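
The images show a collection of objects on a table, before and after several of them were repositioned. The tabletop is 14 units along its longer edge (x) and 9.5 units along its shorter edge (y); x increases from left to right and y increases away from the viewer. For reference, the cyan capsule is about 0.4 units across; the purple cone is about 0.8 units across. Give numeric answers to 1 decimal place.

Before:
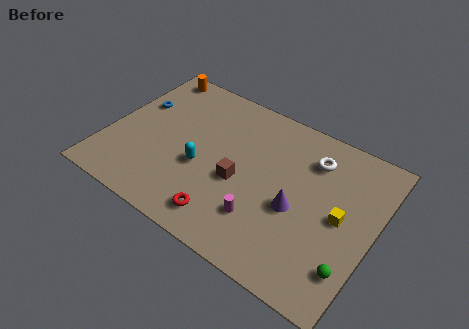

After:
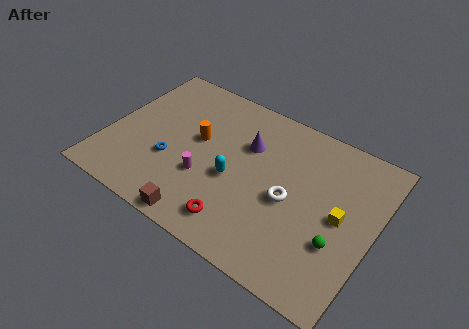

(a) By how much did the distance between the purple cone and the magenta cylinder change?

+1.4

The distance was about 2.1 in the first image and 3.5 in the second, so they moved 1.4 units further apart.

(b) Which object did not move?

the yellow cube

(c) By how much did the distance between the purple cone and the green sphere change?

+2.6

They were about 3.6 units apart before and 6.2 after — 2.6 units further apart.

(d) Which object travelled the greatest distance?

the orange cylinder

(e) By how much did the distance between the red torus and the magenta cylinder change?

+0.6

Before: roughly 2.1 units apart; after: 2.7. That's 0.6 units further apart.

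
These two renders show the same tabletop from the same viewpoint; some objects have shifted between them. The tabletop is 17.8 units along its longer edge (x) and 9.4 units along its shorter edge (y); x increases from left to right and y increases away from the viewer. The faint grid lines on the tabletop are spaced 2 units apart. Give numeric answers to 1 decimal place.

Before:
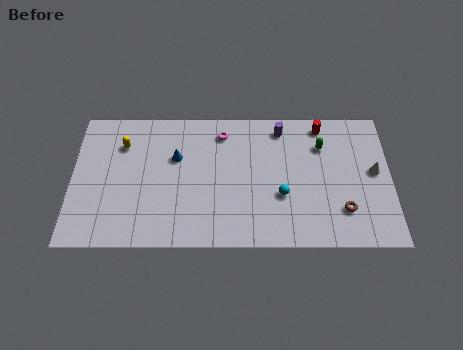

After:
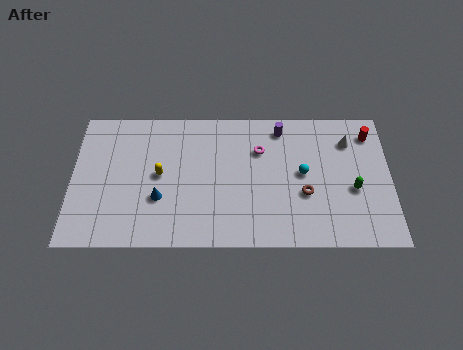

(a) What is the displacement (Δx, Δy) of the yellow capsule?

(2.1, -2.1)

The yellow capsule started near (2.8, 6.9) and ended near (4.9, 4.8).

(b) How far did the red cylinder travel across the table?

2.8

From (14.0, 8.2) to (16.7, 7.6), the red cylinder covered √(2.7² + 0.6²) ≈ 2.8 units.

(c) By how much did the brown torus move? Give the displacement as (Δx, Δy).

(-2.1, 1.1)

The brown torus was at about (15.1, 2.4) and moved to about (13.0, 3.5).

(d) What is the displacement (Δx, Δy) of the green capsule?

(1.7, -3.0)

From the two frames, the green capsule sits at roughly (14.0, 6.8) before and (15.7, 3.8) after.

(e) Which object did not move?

the purple cylinder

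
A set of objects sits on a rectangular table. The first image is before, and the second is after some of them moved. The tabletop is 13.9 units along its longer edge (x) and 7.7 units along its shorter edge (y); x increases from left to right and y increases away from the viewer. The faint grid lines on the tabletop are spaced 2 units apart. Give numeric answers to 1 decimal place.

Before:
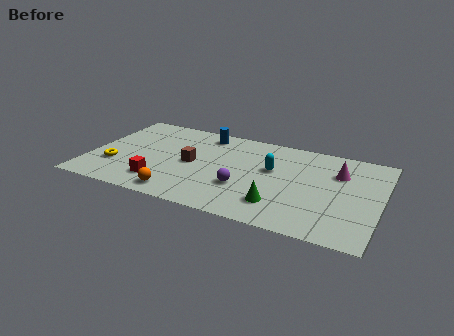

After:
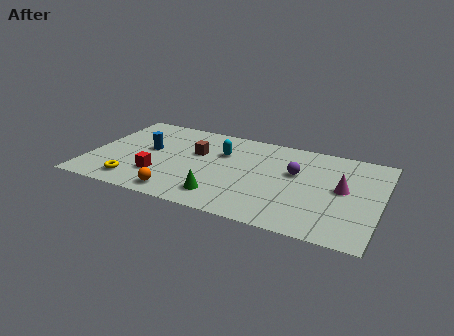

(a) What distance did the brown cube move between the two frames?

1.0

The brown cube moved from about (4.9, 3.8) to (5.0, 4.8), a distance of √(0.1² + 1.0²) ≈ 1.0.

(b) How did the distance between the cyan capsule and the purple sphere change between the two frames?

+1.3

The distance was about 2.3 in the first image and 3.6 in the second, so they moved 1.3 units further apart.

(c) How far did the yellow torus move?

1.6

From (1.3, 2.4) to (2.4, 1.3), the yellow torus covered √(1.1² + 1.1²) ≈ 1.6 units.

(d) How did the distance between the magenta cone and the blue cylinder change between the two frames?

+2.7

They were about 6.7 units apart before and 9.4 after — 2.7 units further apart.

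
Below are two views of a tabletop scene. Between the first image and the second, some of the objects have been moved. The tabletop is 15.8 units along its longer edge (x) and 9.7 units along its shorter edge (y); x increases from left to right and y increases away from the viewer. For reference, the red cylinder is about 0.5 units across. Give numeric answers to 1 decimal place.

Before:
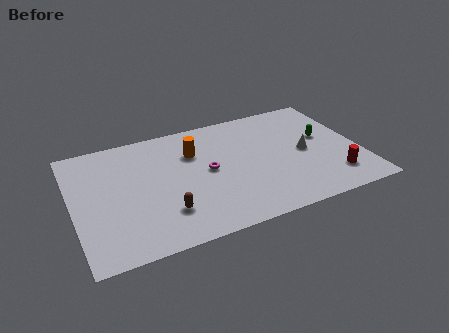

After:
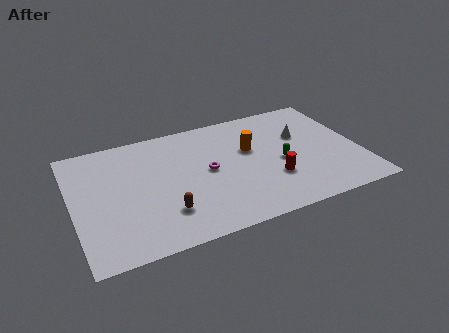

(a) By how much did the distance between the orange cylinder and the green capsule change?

-5.0

Before: roughly 7.3 units apart; after: 2.3. That's 5.0 units closer together.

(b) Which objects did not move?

the magenta torus and the brown capsule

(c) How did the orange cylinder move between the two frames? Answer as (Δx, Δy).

(3.1, -0.8)

From the two frames, the orange cylinder sits at roughly (6.8, 6.8) before and (9.9, 6.0) after.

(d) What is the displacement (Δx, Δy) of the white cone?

(0.0, 1.5)

The white cone started near (12.8, 4.7) and ended near (12.8, 6.2).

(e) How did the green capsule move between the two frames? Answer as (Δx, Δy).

(-2.6, -1.3)

The green capsule started near (14.0, 5.6) and ended near (11.4, 4.3).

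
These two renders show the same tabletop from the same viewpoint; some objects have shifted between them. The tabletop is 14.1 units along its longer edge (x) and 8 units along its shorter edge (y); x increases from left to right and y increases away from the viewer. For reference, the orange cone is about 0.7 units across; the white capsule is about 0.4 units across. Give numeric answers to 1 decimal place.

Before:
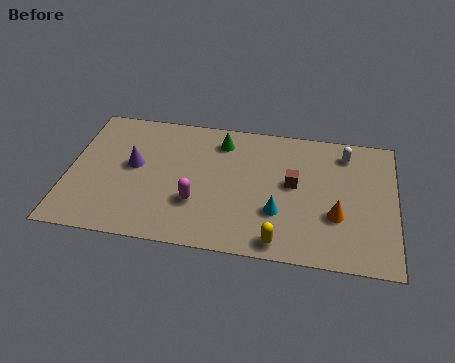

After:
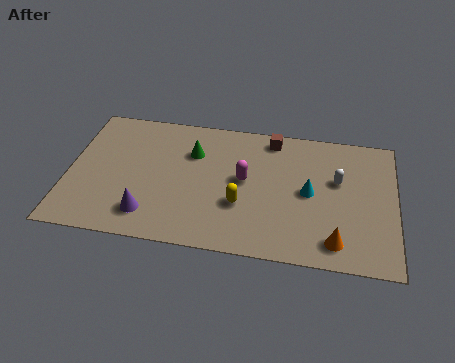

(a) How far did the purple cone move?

2.9

The purple cone moved from about (2.8, 4.4) to (3.6, 1.6), a distance of √(0.8² + 2.8²) ≈ 2.9.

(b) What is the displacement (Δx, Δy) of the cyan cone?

(1.3, 1.4)

The cyan cone started near (9.1, 2.6) and ended near (10.4, 4.0).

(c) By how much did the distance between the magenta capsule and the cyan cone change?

-0.7

The distance was about 3.5 in the first image and 2.8 in the second, so they moved 0.7 units closer together.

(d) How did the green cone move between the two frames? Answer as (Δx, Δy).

(-1.2, -0.9)

The green cone started near (6.5, 6.5) and ended near (5.3, 5.6).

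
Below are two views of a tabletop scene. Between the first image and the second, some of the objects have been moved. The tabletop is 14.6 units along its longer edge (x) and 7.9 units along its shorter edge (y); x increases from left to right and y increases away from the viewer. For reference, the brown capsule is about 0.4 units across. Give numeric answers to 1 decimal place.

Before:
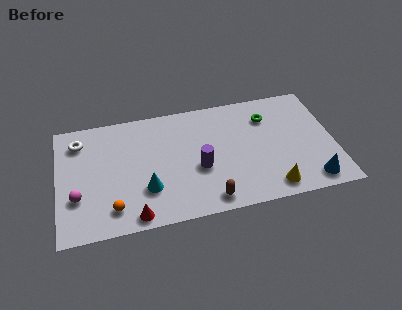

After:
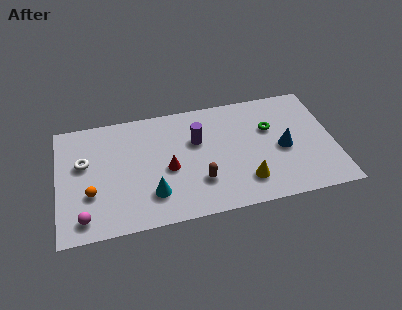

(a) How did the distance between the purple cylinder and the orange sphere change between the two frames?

+1.3

Before: roughly 4.9 units apart; after: 6.2. That's 1.3 units further apart.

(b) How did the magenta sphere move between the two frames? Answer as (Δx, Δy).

(0.3, -1.4)

The magenta sphere started near (1.0, 2.6) and ended near (1.3, 1.2).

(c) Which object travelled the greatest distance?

the red cone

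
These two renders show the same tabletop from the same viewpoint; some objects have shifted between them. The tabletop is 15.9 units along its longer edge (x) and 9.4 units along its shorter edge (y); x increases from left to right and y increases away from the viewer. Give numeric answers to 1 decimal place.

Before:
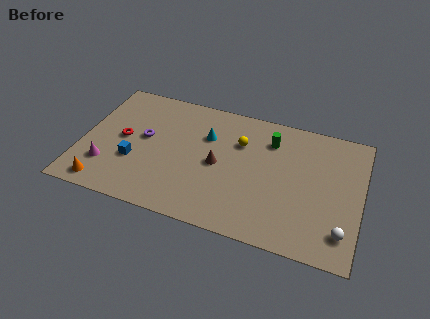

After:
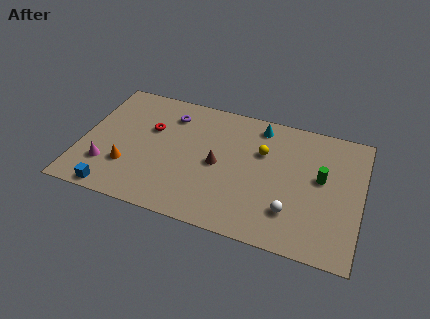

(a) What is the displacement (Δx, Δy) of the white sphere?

(-2.9, 0.5)

From the two frames, the white sphere sits at roughly (15.0, 1.9) before and (12.1, 2.4) after.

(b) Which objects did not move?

the magenta cone and the brown cone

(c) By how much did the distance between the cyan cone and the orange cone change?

+1.3

Before: roughly 7.6 units apart; after: 8.9. That's 1.3 units further apart.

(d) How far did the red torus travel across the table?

1.9

The red torus was near (2.3, 4.8) before and (3.8, 6.0) after, so it travelled √(1.5² + 1.2²) ≈ 1.9 units.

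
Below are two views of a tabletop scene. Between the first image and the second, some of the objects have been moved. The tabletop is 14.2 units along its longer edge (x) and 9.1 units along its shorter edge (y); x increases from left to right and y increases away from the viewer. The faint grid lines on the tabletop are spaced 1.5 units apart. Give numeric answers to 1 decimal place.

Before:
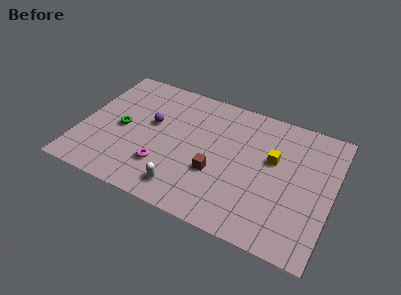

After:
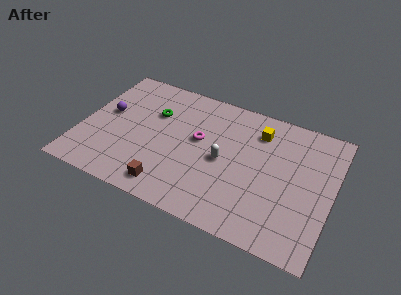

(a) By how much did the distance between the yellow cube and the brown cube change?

+3.6

The distance was about 3.7 in the first image and 7.3 in the second, so they moved 3.6 units further apart.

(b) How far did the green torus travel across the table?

2.4

The green torus was near (2.3, 4.3) before and (3.9, 6.1) after, so it travelled √(1.6² + 1.8²) ≈ 2.4 units.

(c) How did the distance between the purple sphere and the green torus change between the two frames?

+0.9

The distance was about 1.9 in the first image and 2.8 in the second, so they moved 0.9 units further apart.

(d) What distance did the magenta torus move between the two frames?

3.2

From (4.9, 2.5) to (6.6, 5.2), the magenta torus covered √(1.7² + 2.7²) ≈ 3.2 units.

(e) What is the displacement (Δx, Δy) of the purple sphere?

(-2.6, -0.2)

From the two frames, the purple sphere sits at roughly (3.9, 5.3) before and (1.3, 5.1) after.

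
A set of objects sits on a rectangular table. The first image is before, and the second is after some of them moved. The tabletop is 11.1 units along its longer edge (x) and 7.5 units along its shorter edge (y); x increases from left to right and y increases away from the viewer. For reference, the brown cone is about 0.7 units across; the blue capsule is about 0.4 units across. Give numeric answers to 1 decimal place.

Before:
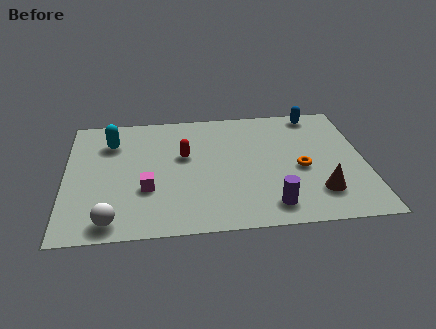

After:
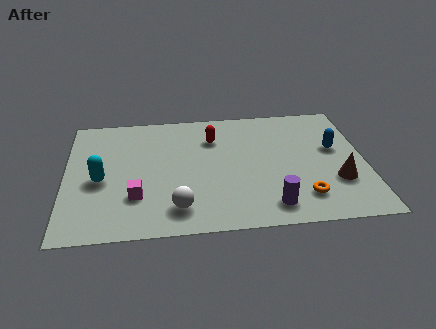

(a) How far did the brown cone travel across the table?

0.9

From (9.3, 1.8) to (10.0, 2.4), the brown cone covered √(0.7² + 0.6²) ≈ 0.9 units.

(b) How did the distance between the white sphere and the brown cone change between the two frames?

-1.7

Before: roughly 7.7 units apart; after: 6.0. That's 1.7 units closer together.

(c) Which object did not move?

the purple cylinder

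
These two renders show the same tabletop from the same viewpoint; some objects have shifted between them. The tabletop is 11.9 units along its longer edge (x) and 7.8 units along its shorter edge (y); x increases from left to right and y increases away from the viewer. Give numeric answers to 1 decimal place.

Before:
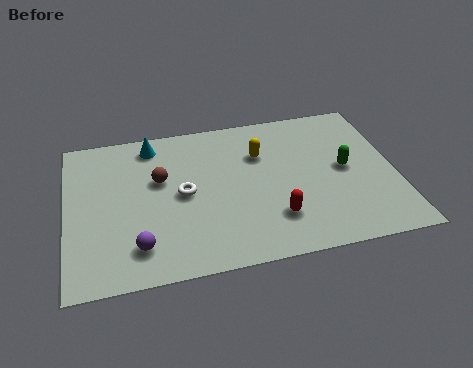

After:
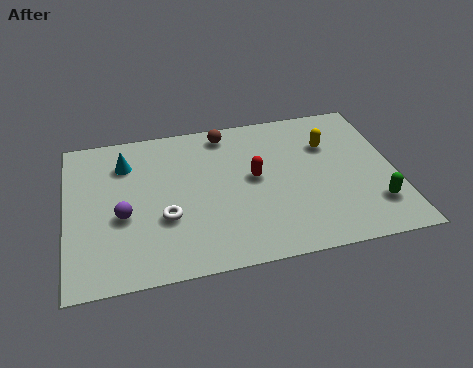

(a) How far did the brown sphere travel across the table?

3.2

The brown sphere was near (3.4, 4.8) before and (5.9, 6.8) after, so it travelled √(2.5² + 2.0²) ≈ 3.2 units.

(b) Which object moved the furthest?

the brown sphere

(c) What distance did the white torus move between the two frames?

1.3

From (4.2, 3.9) to (3.5, 2.8), the white torus covered √(0.7² + 1.1²) ≈ 1.3 units.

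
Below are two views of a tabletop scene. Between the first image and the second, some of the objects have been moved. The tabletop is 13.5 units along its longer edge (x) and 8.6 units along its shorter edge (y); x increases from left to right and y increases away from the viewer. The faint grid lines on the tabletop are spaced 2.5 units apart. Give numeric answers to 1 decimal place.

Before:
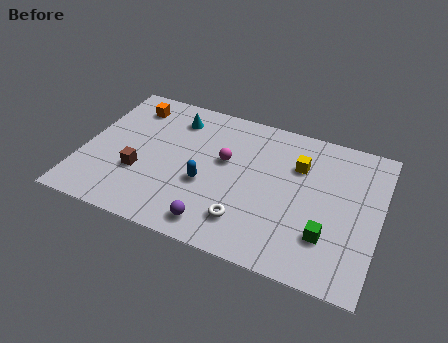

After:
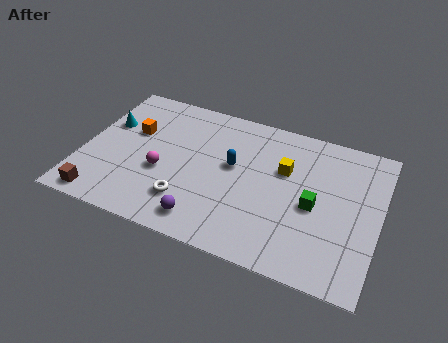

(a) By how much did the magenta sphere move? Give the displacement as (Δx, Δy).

(-2.7, -1.7)

The magenta sphere started near (6.4, 5.1) and ended near (3.7, 3.4).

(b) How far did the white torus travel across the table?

2.7

From (7.7, 1.9) to (5.0, 2.1), the white torus covered √(2.7² + 0.2²) ≈ 2.7 units.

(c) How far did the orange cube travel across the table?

1.6

The orange cube was near (1.8, 7.0) before and (2.1, 5.4) after, so it travelled √(0.3² + 1.6²) ≈ 1.6 units.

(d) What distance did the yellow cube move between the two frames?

0.8

From (9.7, 6.0) to (9.1, 5.5), the yellow cube covered √(0.6² + 0.5²) ≈ 0.8 units.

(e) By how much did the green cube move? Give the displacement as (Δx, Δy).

(-0.7, 1.5)

The green cube started near (11.3, 2.4) and ended near (10.6, 3.9).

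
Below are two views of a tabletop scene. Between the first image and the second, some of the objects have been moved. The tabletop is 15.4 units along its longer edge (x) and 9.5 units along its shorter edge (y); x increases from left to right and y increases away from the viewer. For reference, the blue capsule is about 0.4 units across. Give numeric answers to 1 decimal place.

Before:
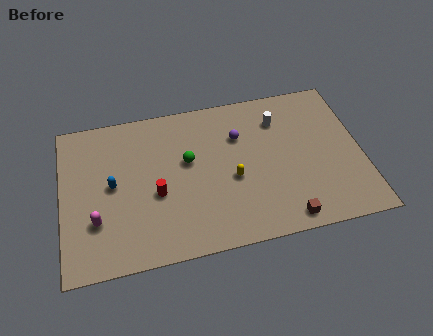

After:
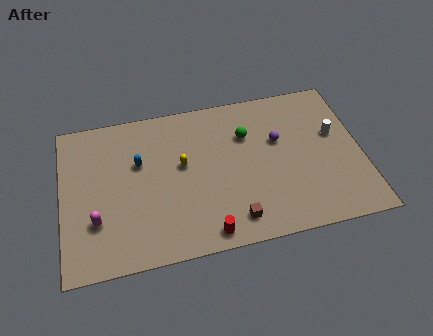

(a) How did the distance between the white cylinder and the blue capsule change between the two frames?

+1.1

They were about 9.0 units apart before and 10.1 after — 1.1 units further apart.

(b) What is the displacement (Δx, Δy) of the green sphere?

(3.1, 1.0)

From the two frames, the green sphere sits at roughly (6.5, 5.6) before and (9.6, 6.6) after.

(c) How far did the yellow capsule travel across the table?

2.9

The yellow capsule moved from about (8.7, 4.0) to (6.2, 5.4), a distance of √(2.5² + 1.4²) ≈ 2.9.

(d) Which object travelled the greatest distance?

the red cylinder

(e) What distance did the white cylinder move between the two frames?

3.2

The white cylinder was near (11.3, 7.2) before and (14.1, 5.7) after, so it travelled √(2.8² + 1.5²) ≈ 3.2 units.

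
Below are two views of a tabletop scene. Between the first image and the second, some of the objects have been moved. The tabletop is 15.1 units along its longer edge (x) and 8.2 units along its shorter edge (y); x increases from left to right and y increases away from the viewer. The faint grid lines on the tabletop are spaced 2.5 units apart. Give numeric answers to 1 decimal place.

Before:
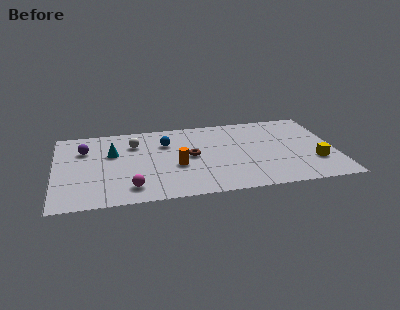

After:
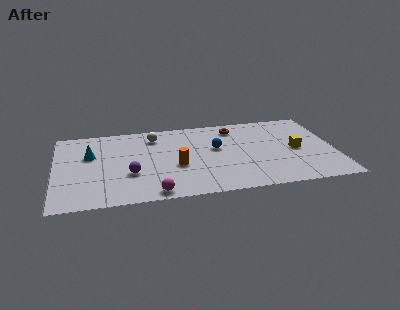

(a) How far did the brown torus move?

3.6

The brown torus was near (7.3, 4.2) before and (9.8, 6.8) after, so it travelled √(2.5² + 2.6²) ≈ 3.6 units.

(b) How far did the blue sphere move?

2.9

The blue sphere moved from about (6.0, 5.8) to (8.7, 4.8), a distance of √(2.7² + 1.0²) ≈ 2.9.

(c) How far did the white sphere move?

1.3

The white sphere was near (4.3, 6.0) before and (5.4, 6.6) after, so it travelled √(1.1² + 0.6²) ≈ 1.3 units.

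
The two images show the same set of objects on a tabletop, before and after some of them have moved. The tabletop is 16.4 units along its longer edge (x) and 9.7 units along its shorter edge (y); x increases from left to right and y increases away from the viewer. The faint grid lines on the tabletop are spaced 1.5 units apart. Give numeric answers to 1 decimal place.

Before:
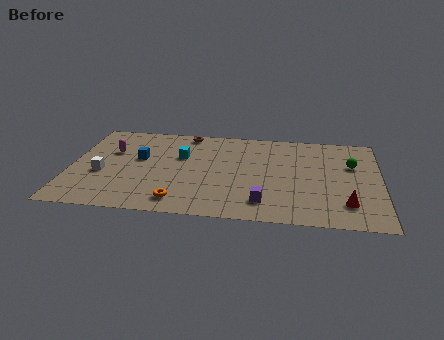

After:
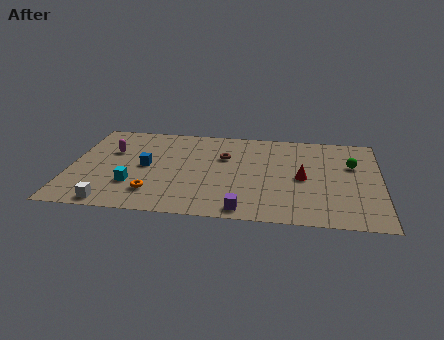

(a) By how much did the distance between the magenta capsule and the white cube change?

+3.0

Before: roughly 2.4 units apart; after: 5.4. That's 3.0 units further apart.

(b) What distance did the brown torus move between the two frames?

3.2

From (6.0, 8.8) to (8.1, 6.4), the brown torus covered √(2.1² + 2.4²) ≈ 3.2 units.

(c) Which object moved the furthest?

the cyan cube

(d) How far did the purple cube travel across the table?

1.3

The purple cube moved from about (10.3, 1.9) to (9.3, 1.0), a distance of √(1.0² + 0.9²) ≈ 1.3.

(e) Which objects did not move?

the magenta capsule and the green sphere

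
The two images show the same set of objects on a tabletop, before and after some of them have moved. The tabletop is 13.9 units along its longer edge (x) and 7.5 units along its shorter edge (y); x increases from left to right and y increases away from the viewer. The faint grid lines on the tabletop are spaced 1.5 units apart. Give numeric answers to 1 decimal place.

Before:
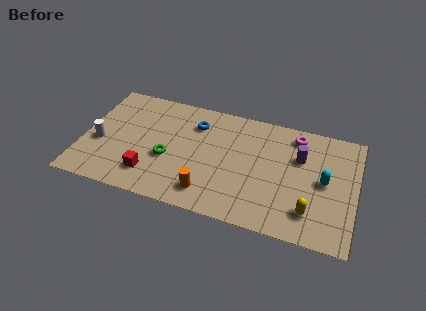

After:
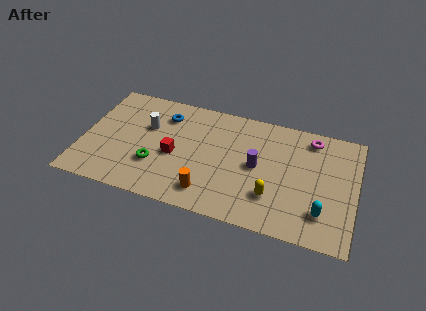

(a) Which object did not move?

the orange cylinder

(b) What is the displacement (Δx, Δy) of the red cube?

(1.1, 1.6)

The red cube was at about (3.6, 1.7) and moved to about (4.7, 3.3).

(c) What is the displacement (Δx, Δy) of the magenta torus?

(0.8, 0.0)

From the two frames, the magenta torus sits at roughly (10.7, 6.4) before and (11.5, 6.4) after.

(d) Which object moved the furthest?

the white cylinder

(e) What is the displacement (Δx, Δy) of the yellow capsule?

(-1.9, 0.4)

The yellow capsule was at about (11.7, 1.7) and moved to about (9.8, 2.1).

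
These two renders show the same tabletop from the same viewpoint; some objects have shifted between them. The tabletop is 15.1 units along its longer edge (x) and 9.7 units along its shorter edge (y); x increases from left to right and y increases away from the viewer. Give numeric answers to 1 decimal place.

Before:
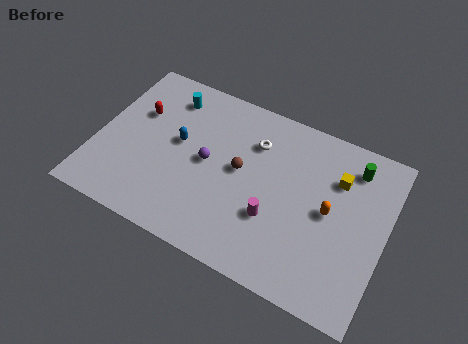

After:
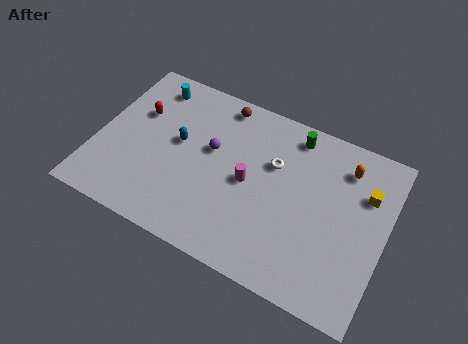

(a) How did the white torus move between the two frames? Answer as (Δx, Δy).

(1.1, -0.8)

From the two frames, the white torus sits at roughly (8.0, 7.1) before and (9.1, 6.3) after.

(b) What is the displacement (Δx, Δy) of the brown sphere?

(-1.5, 3.4)

The brown sphere started near (7.5, 5.2) and ended near (6.0, 8.6).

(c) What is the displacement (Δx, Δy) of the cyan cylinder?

(-1.0, 0.3)

From the two frames, the cyan cylinder sits at roughly (3.3, 7.9) before and (2.3, 8.2) after.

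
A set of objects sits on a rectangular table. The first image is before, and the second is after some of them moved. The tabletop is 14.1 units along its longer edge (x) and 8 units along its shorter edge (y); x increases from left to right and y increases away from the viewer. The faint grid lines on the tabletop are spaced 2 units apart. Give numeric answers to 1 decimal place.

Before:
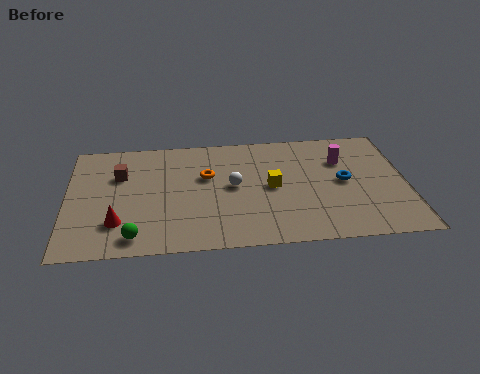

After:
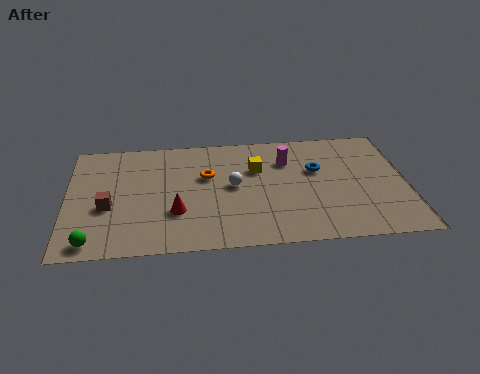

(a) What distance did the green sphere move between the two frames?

1.7

From (2.8, 1.1) to (1.1, 0.9), the green sphere covered √(1.7² + 0.2²) ≈ 1.7 units.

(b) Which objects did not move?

the orange torus and the white sphere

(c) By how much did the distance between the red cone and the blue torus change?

-3.2

Before: roughly 9.6 units apart; after: 6.4. That's 3.2 units closer together.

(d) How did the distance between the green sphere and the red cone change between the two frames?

+2.6

Before: roughly 1.2 units apart; after: 3.8. That's 2.6 units further apart.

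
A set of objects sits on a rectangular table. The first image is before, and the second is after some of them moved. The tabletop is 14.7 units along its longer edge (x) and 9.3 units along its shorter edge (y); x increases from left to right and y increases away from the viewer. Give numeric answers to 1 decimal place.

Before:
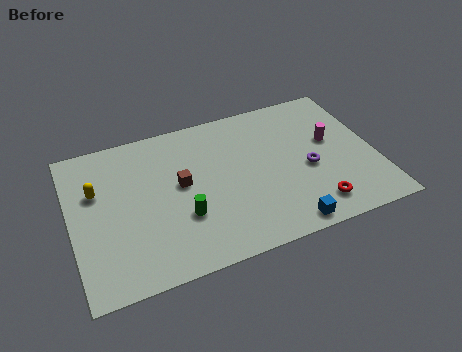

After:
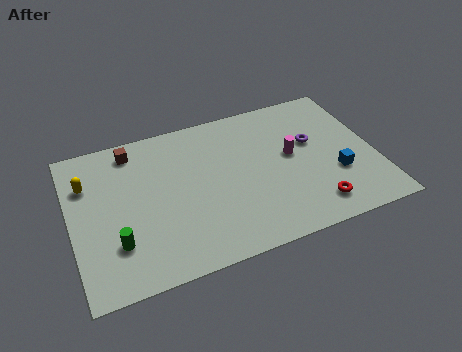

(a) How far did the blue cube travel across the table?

3.6

From (9.9, 0.9) to (12.7, 3.2), the blue cube covered √(2.8² + 2.3²) ≈ 3.6 units.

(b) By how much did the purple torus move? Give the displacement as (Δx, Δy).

(0.4, 1.6)

From the two frames, the purple torus sits at roughly (11.4, 4.0) before and (11.8, 5.6) after.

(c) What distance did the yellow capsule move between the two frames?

0.7

The yellow capsule was near (1.3, 6.0) before and (0.9, 6.6) after, so it travelled √(0.4² + 0.6²) ≈ 0.7 units.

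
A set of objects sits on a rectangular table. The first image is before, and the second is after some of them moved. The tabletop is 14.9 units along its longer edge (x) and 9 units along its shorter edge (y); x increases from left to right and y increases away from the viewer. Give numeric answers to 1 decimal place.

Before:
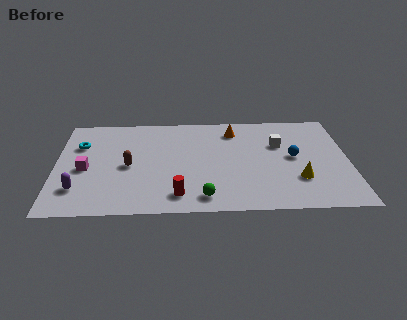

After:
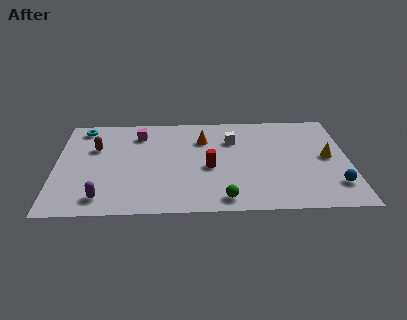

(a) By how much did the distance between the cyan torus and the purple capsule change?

+2.5

Before: roughly 4.0 units apart; after: 6.5. That's 2.5 units further apart.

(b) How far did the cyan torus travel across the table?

1.6

The cyan torus was near (1.2, 6.2) before and (1.3, 7.8) after, so it travelled √(0.1² + 1.6²) ≈ 1.6 units.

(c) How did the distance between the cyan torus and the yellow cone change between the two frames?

+1.3

The distance was about 11.6 in the first image and 12.9 in the second, so they moved 1.3 units further apart.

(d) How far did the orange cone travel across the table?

1.8

The orange cone was near (9.1, 7.3) before and (7.5, 6.5) after, so it travelled √(1.6² + 0.8²) ≈ 1.8 units.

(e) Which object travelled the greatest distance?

the magenta cube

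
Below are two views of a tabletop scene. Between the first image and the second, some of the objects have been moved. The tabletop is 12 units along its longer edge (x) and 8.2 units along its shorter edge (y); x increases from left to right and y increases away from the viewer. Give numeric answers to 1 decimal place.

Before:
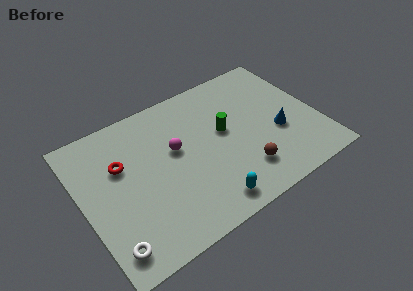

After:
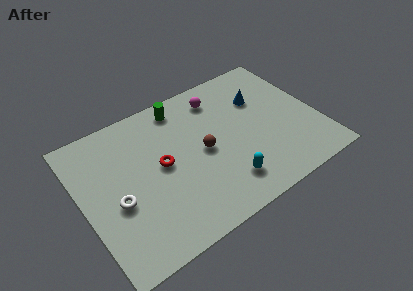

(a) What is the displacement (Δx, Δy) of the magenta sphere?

(2.6, 1.9)

The magenta sphere started near (4.8, 4.8) and ended near (7.4, 6.7).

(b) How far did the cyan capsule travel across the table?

1.2

The cyan capsule moved from about (5.8, 1.1) to (6.8, 1.7), a distance of √(1.0² + 0.6²) ≈ 1.2.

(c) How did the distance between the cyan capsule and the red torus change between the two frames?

-1.8

Before: roughly 5.6 units apart; after: 3.8. That's 1.8 units closer together.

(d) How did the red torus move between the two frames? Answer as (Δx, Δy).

(1.9, -1.0)

From the two frames, the red torus sits at roughly (2.1, 5.3) before and (4.0, 4.3) after.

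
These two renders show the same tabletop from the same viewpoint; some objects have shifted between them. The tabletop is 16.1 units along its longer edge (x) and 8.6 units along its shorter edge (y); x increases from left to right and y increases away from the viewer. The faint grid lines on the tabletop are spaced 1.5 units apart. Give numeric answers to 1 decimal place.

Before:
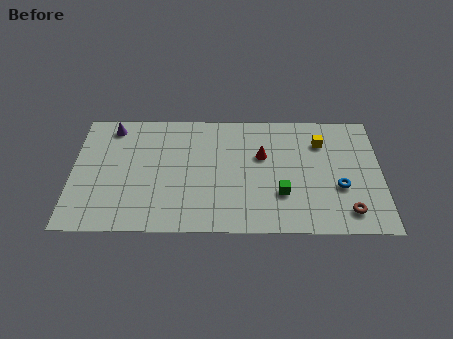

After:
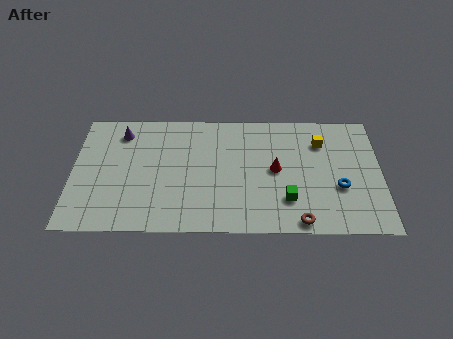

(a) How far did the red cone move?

1.2

The red cone was near (9.9, 5.4) before and (10.6, 4.4) after, so it travelled √(0.7² + 1.0²) ≈ 1.2 units.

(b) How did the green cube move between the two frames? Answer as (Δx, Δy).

(0.3, -0.4)

The green cube started near (10.9, 2.7) and ended near (11.2, 2.3).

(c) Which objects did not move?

the yellow cube and the blue torus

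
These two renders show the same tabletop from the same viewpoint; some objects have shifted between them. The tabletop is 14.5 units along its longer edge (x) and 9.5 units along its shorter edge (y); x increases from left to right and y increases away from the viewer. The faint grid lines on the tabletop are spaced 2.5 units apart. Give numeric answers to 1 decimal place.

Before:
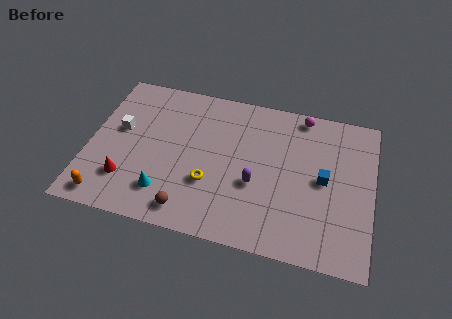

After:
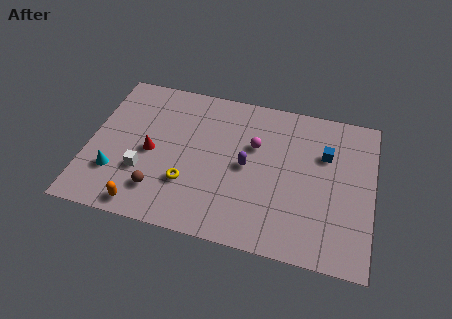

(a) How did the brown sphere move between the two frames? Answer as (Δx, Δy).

(-1.6, 0.8)

The brown sphere started near (5.4, 1.3) and ended near (3.8, 2.1).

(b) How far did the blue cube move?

1.6

The blue cube was near (12.0, 4.8) before and (12.0, 6.4) after, so it travelled √(0.0² + 1.6²) ≈ 1.6 units.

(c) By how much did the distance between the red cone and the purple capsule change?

-1.7

They were about 6.6 units apart before and 4.9 after — 1.7 units closer together.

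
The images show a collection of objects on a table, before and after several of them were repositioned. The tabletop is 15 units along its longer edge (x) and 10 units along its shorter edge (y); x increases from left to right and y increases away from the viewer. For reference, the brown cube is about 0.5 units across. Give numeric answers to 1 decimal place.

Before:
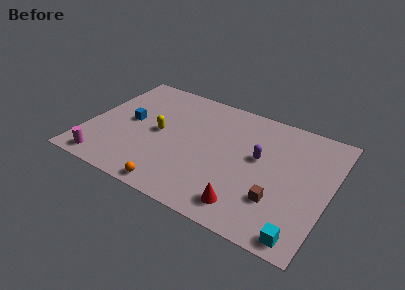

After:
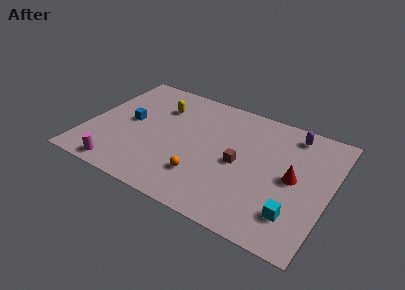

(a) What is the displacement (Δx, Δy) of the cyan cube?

(-0.6, 1.3)

From the two frames, the cyan cube sits at roughly (13.8, 1.0) before and (13.2, 2.3) after.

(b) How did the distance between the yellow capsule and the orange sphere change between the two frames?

+1.4

Before: roughly 4.4 units apart; after: 5.8. That's 1.4 units further apart.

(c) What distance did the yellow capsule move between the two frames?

2.3

From (4.4, 5.0) to (4.1, 7.3), the yellow capsule covered √(0.3² + 2.3²) ≈ 2.3 units.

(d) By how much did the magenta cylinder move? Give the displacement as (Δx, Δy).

(1.0, -0.1)

The magenta cylinder started near (1.6, 1.1) and ended near (2.6, 1.0).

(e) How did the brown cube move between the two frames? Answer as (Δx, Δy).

(-2.6, 1.8)

The brown cube started near (12.1, 2.9) and ended near (9.5, 4.7).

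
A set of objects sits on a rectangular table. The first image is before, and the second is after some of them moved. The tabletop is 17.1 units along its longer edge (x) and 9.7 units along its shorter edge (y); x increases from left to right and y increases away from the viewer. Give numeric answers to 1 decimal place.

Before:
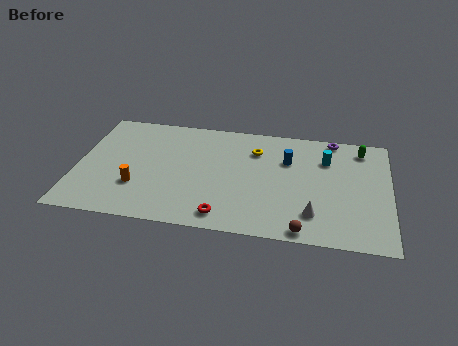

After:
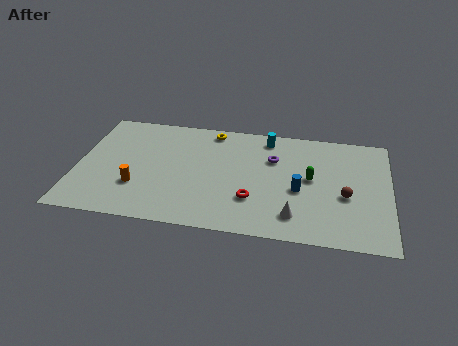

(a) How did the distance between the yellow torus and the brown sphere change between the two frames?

+1.8

The distance was about 7.0 in the first image and 8.8 in the second, so they moved 1.8 units further apart.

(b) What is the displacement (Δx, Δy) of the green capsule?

(-2.7, -3.0)

The green capsule was at about (15.5, 8.2) and moved to about (12.8, 5.2).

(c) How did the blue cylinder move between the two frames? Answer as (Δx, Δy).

(0.7, -2.5)

The blue cylinder started near (11.5, 6.6) and ended near (12.2, 4.1).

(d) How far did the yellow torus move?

2.9

The yellow torus was near (9.7, 7.2) before and (7.2, 8.6) after, so it travelled √(2.5² + 1.4²) ≈ 2.9 units.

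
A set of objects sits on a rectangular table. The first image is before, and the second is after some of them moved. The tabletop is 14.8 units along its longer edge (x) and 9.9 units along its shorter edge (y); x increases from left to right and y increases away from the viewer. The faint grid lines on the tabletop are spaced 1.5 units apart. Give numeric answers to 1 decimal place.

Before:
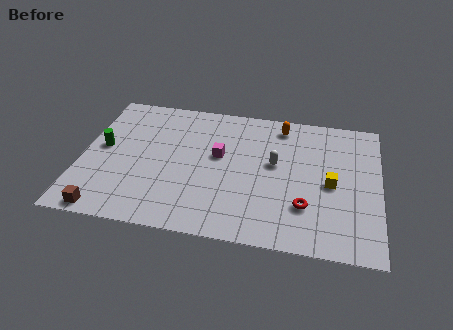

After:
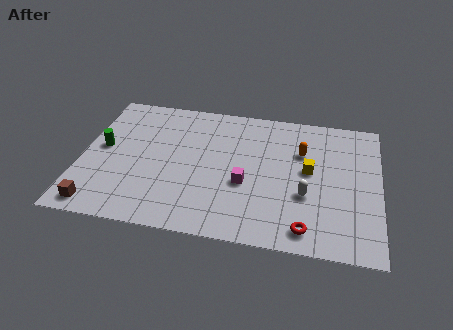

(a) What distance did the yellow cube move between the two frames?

1.4

The yellow cube moved from about (12.4, 4.6) to (11.3, 5.4), a distance of √(1.1² + 0.8²) ≈ 1.4.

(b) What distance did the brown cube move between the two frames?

0.5

From (1.5, 0.8) to (1.1, 1.1), the brown cube covered √(0.4² + 0.3²) ≈ 0.5 units.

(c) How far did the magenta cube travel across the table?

2.3

From (6.8, 5.7) to (8.2, 3.9), the magenta cube covered √(1.4² + 1.8²) ≈ 2.3 units.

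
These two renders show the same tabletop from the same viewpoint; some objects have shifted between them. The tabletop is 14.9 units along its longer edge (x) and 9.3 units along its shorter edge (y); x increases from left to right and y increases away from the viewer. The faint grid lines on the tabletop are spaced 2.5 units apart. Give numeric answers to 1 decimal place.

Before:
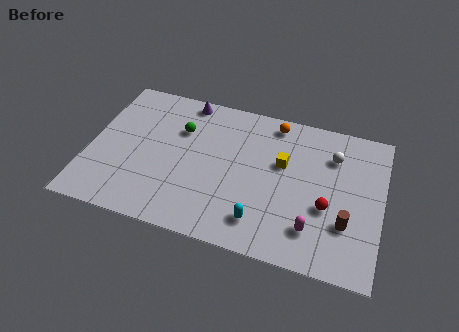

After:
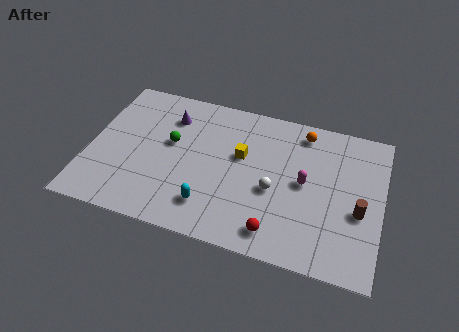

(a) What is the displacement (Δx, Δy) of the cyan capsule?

(-2.6, 0.2)

From the two frames, the cyan capsule sits at roughly (9.0, 1.8) before and (6.4, 2.0) after.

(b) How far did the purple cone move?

1.5

The purple cone moved from about (4.6, 8.4) to (3.9, 7.1), a distance of √(0.7² + 1.3²) ≈ 1.5.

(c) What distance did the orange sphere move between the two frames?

1.5

The orange sphere moved from about (9.2, 8.2) to (10.7, 8.0), a distance of √(1.5² + 0.2²) ≈ 1.5.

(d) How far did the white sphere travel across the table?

4.1

From (12.3, 6.9) to (9.5, 3.9), the white sphere covered √(2.8² + 3.0²) ≈ 4.1 units.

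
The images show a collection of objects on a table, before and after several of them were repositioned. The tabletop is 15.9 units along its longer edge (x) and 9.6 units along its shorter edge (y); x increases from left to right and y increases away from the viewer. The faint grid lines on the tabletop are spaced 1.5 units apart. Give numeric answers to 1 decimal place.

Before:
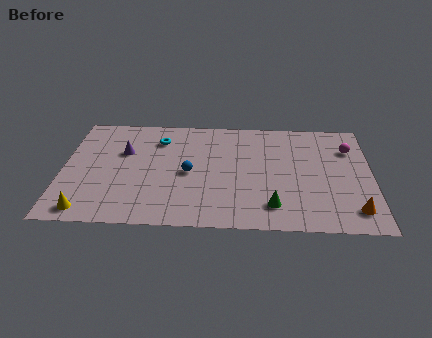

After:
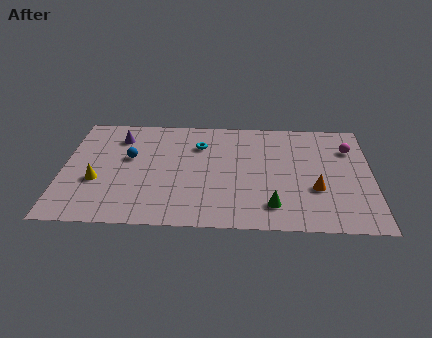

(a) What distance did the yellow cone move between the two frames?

2.5

The yellow cone was near (1.4, 1.1) before and (1.8, 3.6) after, so it travelled √(0.4² + 2.5²) ≈ 2.5 units.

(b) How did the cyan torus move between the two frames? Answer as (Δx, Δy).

(2.1, -0.4)

From the two frames, the cyan torus sits at roughly (4.9, 7.4) before and (7.0, 7.0) after.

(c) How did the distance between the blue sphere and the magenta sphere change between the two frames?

+2.8

They were about 8.7 units apart before and 11.5 after — 2.8 units further apart.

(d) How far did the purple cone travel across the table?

1.3

The purple cone moved from about (3.1, 6.2) to (2.8, 7.5), a distance of √(0.3² + 1.3²) ≈ 1.3.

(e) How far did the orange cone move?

2.5

The orange cone moved from about (14.9, 1.7) to (13.0, 3.4), a distance of √(1.9² + 1.7²) ≈ 2.5.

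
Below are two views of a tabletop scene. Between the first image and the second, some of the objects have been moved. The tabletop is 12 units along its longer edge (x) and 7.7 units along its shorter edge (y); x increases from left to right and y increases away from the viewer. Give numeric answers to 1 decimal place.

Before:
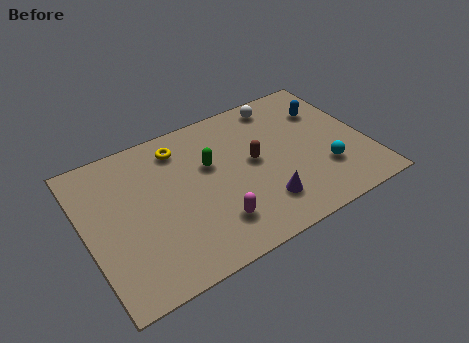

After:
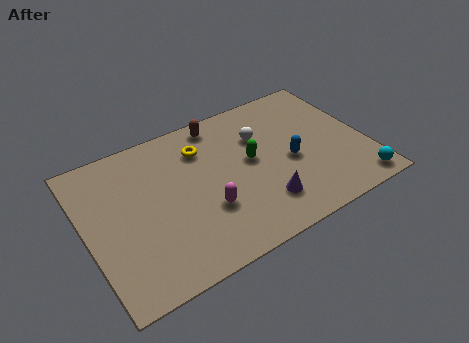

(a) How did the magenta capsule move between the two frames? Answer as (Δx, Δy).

(-0.2, 0.8)

The magenta capsule was at about (5.1, 1.8) and moved to about (4.9, 2.6).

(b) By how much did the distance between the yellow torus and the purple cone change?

-0.9

They were about 5.4 units apart before and 4.5 after — 0.9 units closer together.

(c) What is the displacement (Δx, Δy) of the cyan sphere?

(1.2, -1.4)

From the two frames, the cyan sphere sits at roughly (10.0, 2.3) before and (11.2, 0.9) after.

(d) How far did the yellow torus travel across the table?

1.0

The yellow torus moved from about (4.3, 6.3) to (5.2, 5.8), a distance of √(0.9² + 0.5²) ≈ 1.0.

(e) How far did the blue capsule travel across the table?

2.8

The blue capsule was near (10.6, 5.5) before and (8.7, 3.4) after, so it travelled √(1.9² + 2.1²) ≈ 2.8 units.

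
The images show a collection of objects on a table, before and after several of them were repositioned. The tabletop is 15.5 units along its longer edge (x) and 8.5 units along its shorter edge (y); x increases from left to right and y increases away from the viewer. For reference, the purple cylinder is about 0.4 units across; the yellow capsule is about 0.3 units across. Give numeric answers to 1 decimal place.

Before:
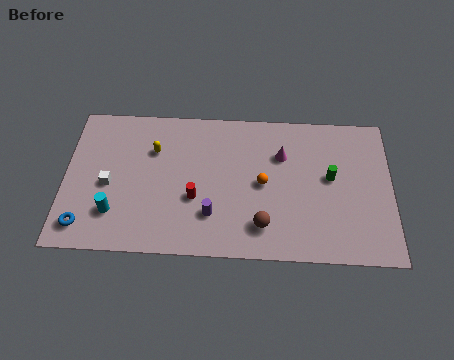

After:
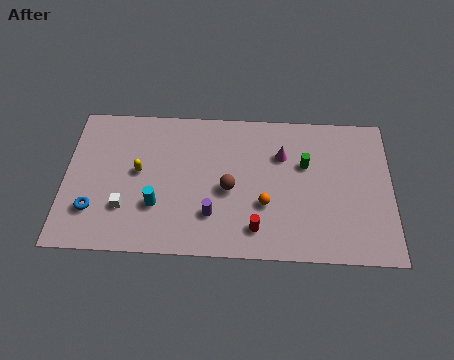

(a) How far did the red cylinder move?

3.3

The red cylinder moved from about (6.2, 3.2) to (9.1, 1.6), a distance of √(2.9² + 1.6²) ≈ 3.3.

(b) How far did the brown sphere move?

2.6

From (9.4, 1.8) to (7.8, 3.8), the brown sphere covered √(1.6² + 2.0²) ≈ 2.6 units.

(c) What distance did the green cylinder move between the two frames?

1.4

The green cylinder was near (12.6, 4.7) before and (11.4, 5.4) after, so it travelled √(1.2² + 0.7²) ≈ 1.4 units.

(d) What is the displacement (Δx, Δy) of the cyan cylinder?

(2.0, 0.5)

From the two frames, the cyan cylinder sits at roughly (2.4, 2.2) before and (4.4, 2.7) after.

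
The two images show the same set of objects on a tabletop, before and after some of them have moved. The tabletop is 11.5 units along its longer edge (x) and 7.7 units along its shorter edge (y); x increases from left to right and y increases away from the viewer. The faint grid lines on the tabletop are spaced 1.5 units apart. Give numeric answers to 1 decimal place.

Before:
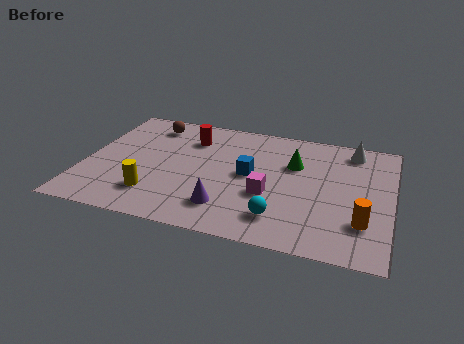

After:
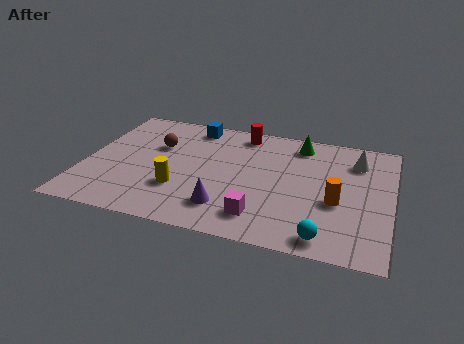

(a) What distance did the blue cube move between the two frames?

3.6

From (6.2, 4.0) to (3.8, 6.7), the blue cube covered √(2.4² + 2.7²) ≈ 3.6 units.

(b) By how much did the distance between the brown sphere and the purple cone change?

-1.3

The distance was about 5.7 in the first image and 4.4 in the second, so they moved 1.3 units closer together.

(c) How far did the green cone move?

1.4

The green cone moved from about (7.8, 5.1) to (7.9, 6.5), a distance of √(0.1² + 1.4²) ≈ 1.4.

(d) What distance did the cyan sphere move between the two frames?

1.8

From (7.5, 1.6) to (9.2, 0.9), the cyan sphere covered √(1.7² + 0.7²) ≈ 1.8 units.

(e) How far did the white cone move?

0.7

From (9.9, 6.6) to (10.1, 5.9), the white cone covered √(0.2² + 0.7²) ≈ 0.7 units.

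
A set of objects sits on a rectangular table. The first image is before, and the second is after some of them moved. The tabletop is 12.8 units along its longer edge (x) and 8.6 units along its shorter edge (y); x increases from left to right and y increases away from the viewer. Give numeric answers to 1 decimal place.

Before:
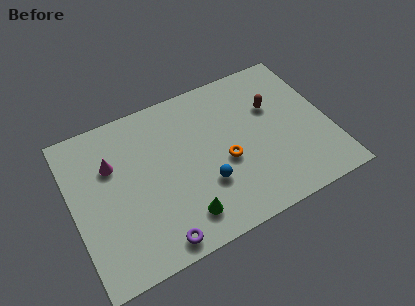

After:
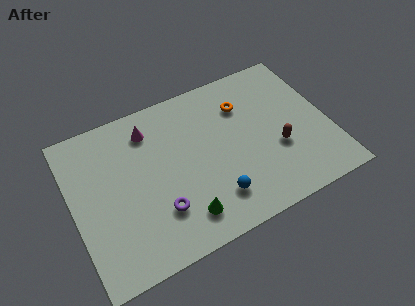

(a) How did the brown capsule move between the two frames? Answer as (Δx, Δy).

(-0.1, -2.4)

From the two frames, the brown capsule sits at roughly (10.2, 5.6) before and (10.1, 3.2) after.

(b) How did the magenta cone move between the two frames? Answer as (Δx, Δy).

(2.0, 1.1)

The magenta cone was at about (2.1, 5.8) and moved to about (4.1, 6.9).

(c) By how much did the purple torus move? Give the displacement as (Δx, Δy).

(0.3, 1.5)

From the two frames, the purple torus sits at roughly (3.7, 0.9) before and (4.0, 2.4) after.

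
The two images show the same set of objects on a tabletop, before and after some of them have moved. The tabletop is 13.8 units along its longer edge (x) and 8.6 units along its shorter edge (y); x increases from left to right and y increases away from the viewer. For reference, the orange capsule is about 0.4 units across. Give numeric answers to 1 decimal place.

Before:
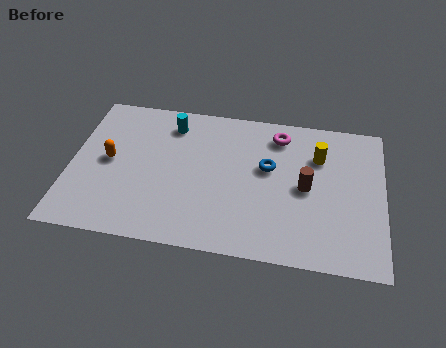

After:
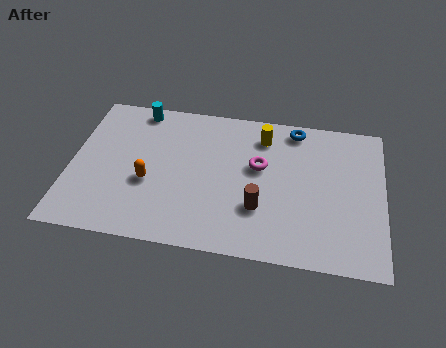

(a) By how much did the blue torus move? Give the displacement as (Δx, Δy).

(1.1, 2.5)

From the two frames, the blue torus sits at roughly (8.7, 5.1) before and (9.8, 7.6) after.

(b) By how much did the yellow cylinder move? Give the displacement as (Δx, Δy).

(-2.5, 0.8)

From the two frames, the yellow cylinder sits at roughly (10.9, 6.1) before and (8.4, 6.9) after.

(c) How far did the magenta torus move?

2.2

The magenta torus moved from about (9.1, 7.1) to (8.3, 5.1), a distance of √(0.8² + 2.0²) ≈ 2.2.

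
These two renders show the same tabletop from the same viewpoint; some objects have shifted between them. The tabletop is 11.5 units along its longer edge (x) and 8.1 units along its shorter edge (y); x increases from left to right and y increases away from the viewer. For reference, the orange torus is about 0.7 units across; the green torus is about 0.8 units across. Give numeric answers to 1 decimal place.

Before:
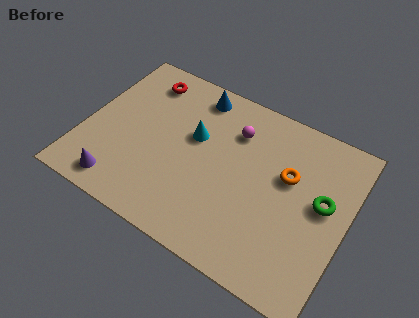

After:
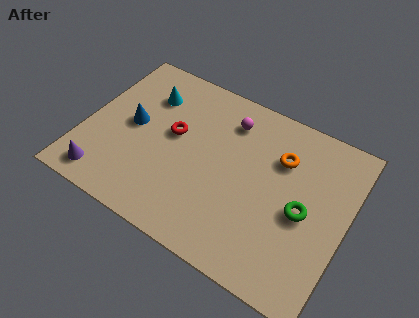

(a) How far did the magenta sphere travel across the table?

0.5

The magenta sphere was near (6.3, 6.0) before and (6.0, 6.4) after, so it travelled √(0.3² + 0.4²) ≈ 0.5 units.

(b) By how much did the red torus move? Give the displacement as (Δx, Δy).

(1.7, -2.1)

From the two frames, the red torus sits at roughly (2.1, 6.7) before and (3.8, 4.6) after.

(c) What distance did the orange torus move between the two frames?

0.8

From (8.8, 5.0) to (8.4, 5.7), the orange torus covered √(0.4² + 0.7²) ≈ 0.8 units.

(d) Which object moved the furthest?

the blue cone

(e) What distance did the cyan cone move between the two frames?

2.5

The cyan cone was near (4.7, 4.9) before and (2.4, 6.0) after, so it travelled √(2.3² + 1.1²) ≈ 2.5 units.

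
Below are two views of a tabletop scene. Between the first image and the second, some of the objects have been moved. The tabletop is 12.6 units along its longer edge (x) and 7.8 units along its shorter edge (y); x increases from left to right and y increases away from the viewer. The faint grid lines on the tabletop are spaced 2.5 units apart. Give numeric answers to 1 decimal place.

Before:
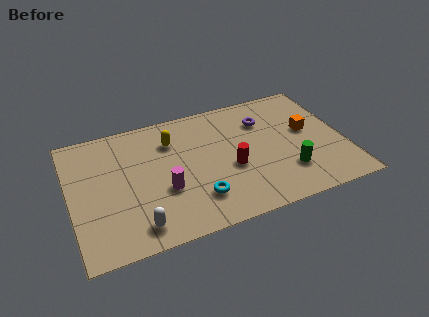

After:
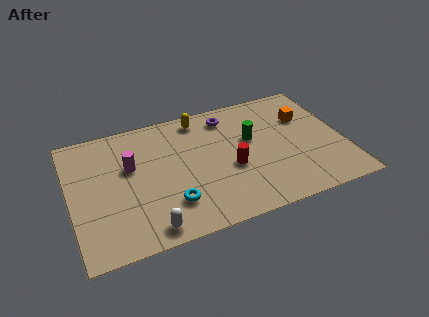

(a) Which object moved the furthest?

the green cylinder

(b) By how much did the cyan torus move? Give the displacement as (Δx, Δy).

(-1.2, 0.1)

From the two frames, the cyan torus sits at roughly (5.6, 1.9) before and (4.4, 2.0) after.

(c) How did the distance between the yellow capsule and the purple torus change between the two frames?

-3.0

The distance was about 4.3 in the first image and 1.3 in the second, so they moved 3.0 units closer together.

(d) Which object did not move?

the red cylinder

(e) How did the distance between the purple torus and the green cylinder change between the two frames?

-1.7

The distance was about 3.7 in the first image and 2.0 in the second, so they moved 1.7 units closer together.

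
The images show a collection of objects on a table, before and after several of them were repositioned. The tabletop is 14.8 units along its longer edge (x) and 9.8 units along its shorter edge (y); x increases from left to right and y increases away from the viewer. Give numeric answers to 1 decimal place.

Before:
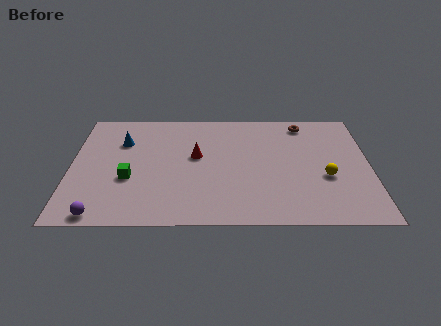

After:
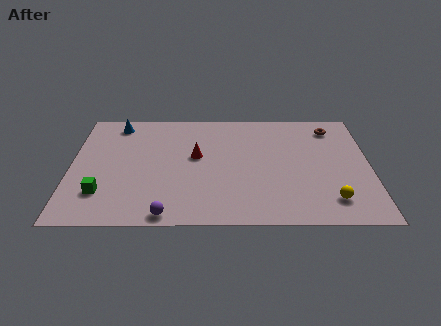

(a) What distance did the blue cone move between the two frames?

1.6

The blue cone moved from about (2.5, 6.9) to (2.2, 8.5), a distance of √(0.3² + 1.6²) ≈ 1.6.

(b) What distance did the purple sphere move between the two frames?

3.2

From (1.6, 0.8) to (4.8, 0.8), the purple sphere covered √(3.2² + 0.0²) ≈ 3.2 units.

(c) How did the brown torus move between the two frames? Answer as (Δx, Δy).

(1.4, -0.4)

The brown torus was at about (11.6, 8.5) and moved to about (13.0, 8.1).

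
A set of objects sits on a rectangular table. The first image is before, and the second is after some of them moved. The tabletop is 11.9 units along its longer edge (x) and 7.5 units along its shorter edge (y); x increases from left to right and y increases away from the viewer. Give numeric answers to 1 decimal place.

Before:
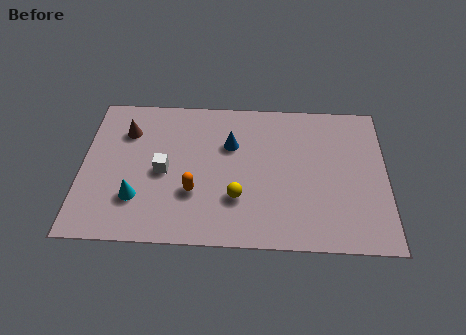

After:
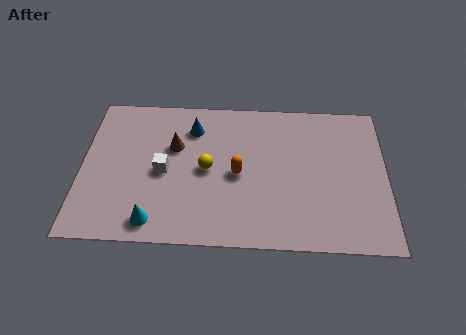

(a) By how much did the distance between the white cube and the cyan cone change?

+0.8

The distance was about 1.7 in the first image and 2.5 in the second, so they moved 0.8 units further apart.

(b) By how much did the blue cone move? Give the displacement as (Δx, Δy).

(-1.5, 0.8)

The blue cone was at about (5.8, 5.0) and moved to about (4.3, 5.8).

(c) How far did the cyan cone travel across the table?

1.3

The cyan cone moved from about (2.2, 2.1) to (2.9, 1.0), a distance of √(0.7² + 1.1²) ≈ 1.3.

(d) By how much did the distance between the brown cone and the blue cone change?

-2.9

Before: roughly 4.1 units apart; after: 1.2. That's 2.9 units closer together.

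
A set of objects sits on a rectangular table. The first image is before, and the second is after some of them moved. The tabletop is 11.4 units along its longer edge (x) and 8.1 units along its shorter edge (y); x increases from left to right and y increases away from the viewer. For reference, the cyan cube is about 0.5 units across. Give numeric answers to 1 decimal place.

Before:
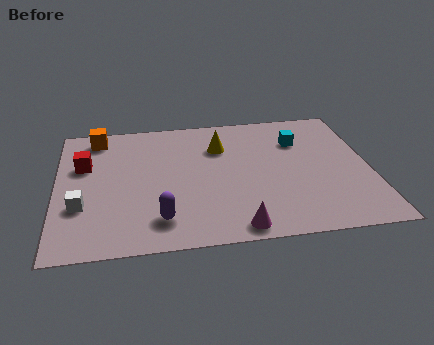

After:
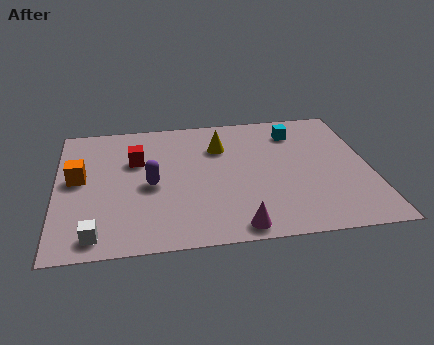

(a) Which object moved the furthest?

the orange cube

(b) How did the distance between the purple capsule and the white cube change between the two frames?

+0.4

The distance was about 3.0 in the first image and 3.4 in the second, so they moved 0.4 units further apart.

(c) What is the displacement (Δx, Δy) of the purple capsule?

(-0.3, 2.1)

The purple capsule started near (3.7, 1.6) and ended near (3.4, 3.7).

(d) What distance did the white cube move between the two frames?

1.8

The white cube was near (0.9, 2.7) before and (1.4, 1.0) after, so it travelled √(0.5² + 1.7²) ≈ 1.8 units.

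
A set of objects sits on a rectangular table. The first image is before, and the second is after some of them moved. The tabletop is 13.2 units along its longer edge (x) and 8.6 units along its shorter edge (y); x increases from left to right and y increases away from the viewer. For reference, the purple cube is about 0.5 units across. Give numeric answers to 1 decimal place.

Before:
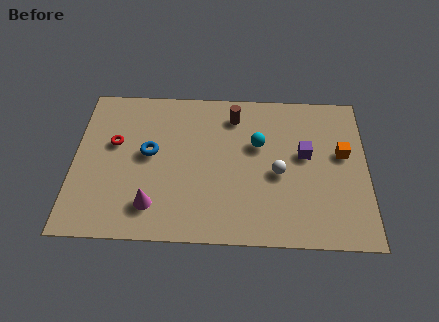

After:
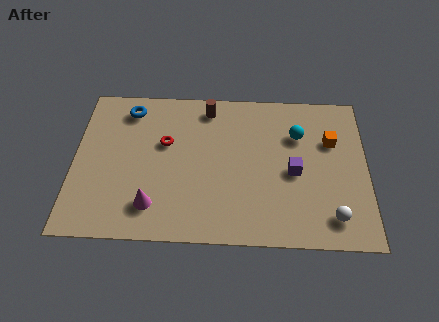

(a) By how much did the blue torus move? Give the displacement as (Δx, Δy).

(-1.0, 2.5)

The blue torus was at about (3.4, 4.7) and moved to about (2.4, 7.2).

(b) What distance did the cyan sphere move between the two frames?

1.9

The cyan sphere moved from about (8.3, 5.4) to (10.1, 6.0), a distance of √(1.8² + 0.6²) ≈ 1.9.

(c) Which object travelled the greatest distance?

the white sphere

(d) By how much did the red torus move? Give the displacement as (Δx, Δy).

(2.3, 0.1)

The red torus was at about (1.8, 5.2) and moved to about (4.1, 5.3).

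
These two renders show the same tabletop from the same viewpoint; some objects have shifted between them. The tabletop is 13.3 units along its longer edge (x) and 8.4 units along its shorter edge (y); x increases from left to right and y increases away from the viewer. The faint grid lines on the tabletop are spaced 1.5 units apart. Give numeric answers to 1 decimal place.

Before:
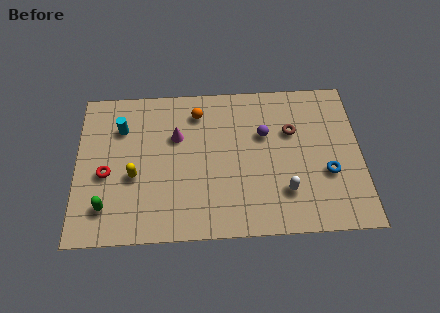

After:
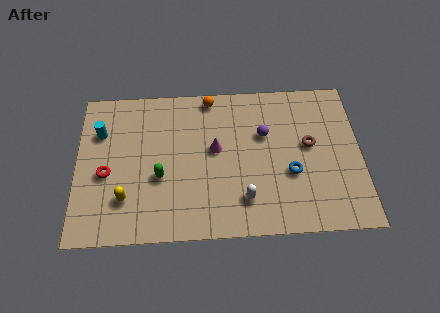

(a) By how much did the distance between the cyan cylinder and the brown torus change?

+1.9

They were about 8.0 units apart before and 9.9 after — 1.9 units further apart.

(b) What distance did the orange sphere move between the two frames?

1.0

The orange sphere moved from about (5.7, 6.8) to (6.3, 7.6), a distance of √(0.6² + 0.8²) ≈ 1.0.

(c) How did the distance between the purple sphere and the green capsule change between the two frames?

-2.9

The distance was about 8.2 in the first image and 5.3 in the second, so they moved 2.9 units closer together.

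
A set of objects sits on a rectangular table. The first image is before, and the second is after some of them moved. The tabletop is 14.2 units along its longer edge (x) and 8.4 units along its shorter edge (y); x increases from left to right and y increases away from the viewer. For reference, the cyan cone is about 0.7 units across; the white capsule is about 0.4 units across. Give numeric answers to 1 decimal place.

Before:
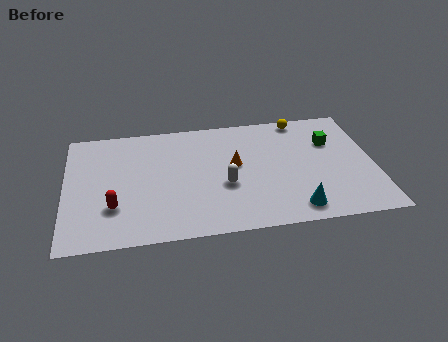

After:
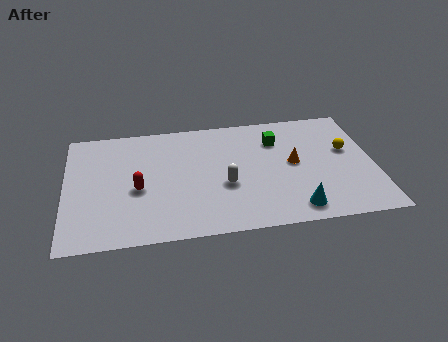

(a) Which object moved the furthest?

the yellow sphere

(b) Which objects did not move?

the cyan cone and the white capsule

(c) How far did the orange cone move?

2.7

The orange cone was near (7.8, 4.7) before and (10.5, 4.4) after, so it travelled √(2.7² + 0.3²) ≈ 2.7 units.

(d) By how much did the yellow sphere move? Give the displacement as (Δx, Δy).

(2.0, -2.6)

The yellow sphere was at about (11.0, 7.6) and moved to about (13.0, 5.0).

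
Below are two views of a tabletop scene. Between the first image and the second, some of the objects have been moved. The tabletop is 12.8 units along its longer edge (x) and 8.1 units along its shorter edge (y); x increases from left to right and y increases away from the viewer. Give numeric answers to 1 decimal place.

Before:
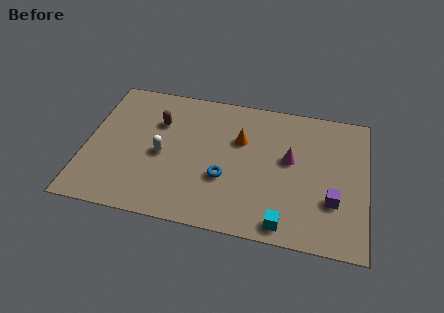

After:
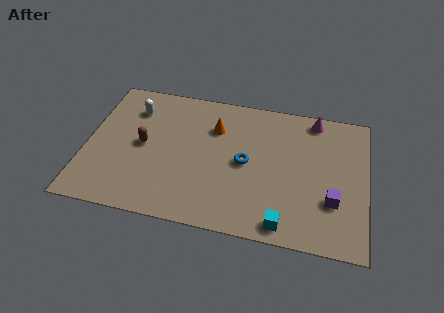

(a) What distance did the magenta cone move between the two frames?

2.8

From (9.3, 4.6) to (10.3, 7.2), the magenta cone covered √(1.0² + 2.6²) ≈ 2.8 units.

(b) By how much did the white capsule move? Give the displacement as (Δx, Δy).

(-1.5, 2.5)

The white capsule was at about (3.5, 3.7) and moved to about (2.0, 6.2).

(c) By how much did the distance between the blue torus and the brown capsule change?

+0.5

Before: roughly 4.2 units apart; after: 4.7. That's 0.5 units further apart.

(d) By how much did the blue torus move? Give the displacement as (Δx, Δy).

(0.9, 1.1)

The blue torus was at about (6.4, 2.9) and moved to about (7.3, 4.0).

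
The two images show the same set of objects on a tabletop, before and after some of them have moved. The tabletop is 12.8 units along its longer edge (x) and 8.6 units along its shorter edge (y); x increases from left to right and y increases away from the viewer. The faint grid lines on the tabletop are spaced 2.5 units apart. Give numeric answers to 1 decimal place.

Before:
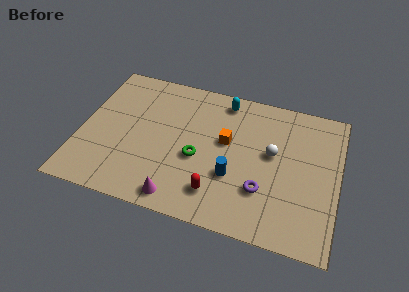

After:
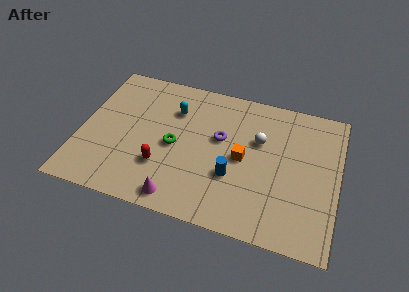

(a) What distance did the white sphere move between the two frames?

0.9

The white sphere moved from about (9.5, 4.9) to (8.8, 5.5), a distance of √(0.7² + 0.6²) ≈ 0.9.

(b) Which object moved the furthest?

the purple torus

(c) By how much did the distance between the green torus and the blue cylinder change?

+1.3

They were about 1.9 units apart before and 3.2 after — 1.3 units further apart.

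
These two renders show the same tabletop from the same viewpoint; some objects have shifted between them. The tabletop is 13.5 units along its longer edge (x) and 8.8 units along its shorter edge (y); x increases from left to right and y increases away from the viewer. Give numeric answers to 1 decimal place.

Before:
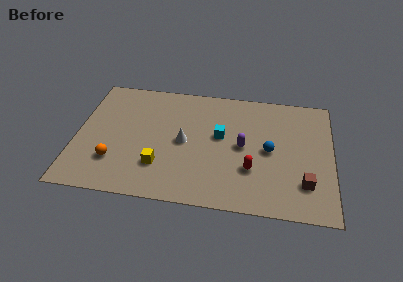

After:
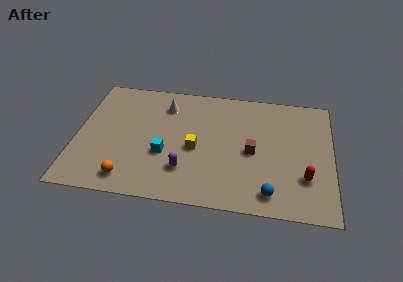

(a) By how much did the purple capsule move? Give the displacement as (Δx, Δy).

(-3.0, -2.1)

The purple capsule started near (8.8, 4.4) and ended near (5.8, 2.3).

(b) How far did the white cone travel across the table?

2.8

From (5.7, 4.3) to (4.6, 6.9), the white cone covered √(1.1² + 2.6²) ≈ 2.8 units.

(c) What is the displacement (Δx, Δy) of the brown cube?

(-2.8, 1.9)

The brown cube was at about (12.1, 2.2) and moved to about (9.3, 4.1).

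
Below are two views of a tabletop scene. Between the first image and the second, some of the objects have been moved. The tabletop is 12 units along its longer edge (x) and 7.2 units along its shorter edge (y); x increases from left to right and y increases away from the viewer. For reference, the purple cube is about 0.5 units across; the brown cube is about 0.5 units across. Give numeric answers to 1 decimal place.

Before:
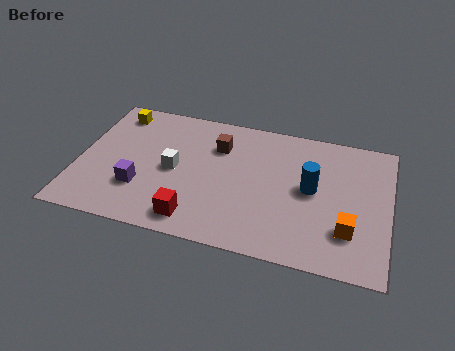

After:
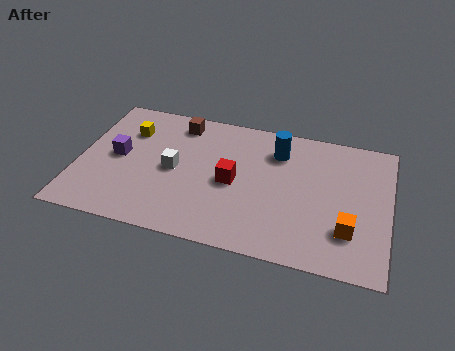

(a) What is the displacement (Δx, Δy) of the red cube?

(1.3, 2.3)

From the two frames, the red cube sits at roughly (4.7, 1.1) before and (6.0, 3.4) after.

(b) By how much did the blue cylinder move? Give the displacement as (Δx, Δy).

(-1.4, 1.7)

From the two frames, the blue cylinder sits at roughly (9.0, 3.8) before and (7.6, 5.5) after.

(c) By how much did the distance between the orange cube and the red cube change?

-1.2

The distance was about 5.9 in the first image and 4.7 in the second, so they moved 1.2 units closer together.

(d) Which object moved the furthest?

the red cube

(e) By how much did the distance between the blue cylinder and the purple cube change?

-0.3

They were about 6.7 units apart before and 6.4 after — 0.3 units closer together.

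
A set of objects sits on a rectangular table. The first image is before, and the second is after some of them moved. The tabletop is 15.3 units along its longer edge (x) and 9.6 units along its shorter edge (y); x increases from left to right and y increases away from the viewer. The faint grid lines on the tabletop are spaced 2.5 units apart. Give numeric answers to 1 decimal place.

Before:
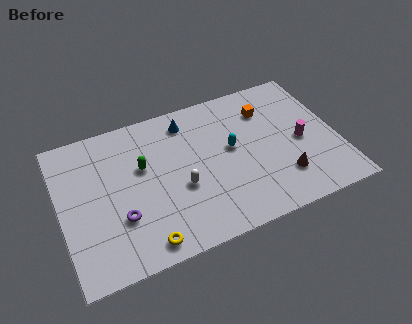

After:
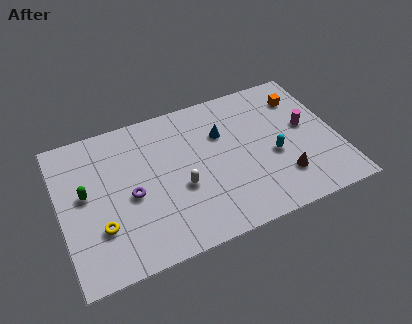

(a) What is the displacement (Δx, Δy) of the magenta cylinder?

(0.4, 0.9)

The magenta cylinder started near (13.3, 4.4) and ended near (13.7, 5.3).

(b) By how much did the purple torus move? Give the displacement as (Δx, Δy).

(0.7, 1.2)

The purple torus started near (3.1, 3.1) and ended near (3.8, 4.3).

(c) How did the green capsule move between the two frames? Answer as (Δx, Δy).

(-3.2, -0.6)

From the two frames, the green capsule sits at roughly (4.6, 5.9) before and (1.4, 5.3) after.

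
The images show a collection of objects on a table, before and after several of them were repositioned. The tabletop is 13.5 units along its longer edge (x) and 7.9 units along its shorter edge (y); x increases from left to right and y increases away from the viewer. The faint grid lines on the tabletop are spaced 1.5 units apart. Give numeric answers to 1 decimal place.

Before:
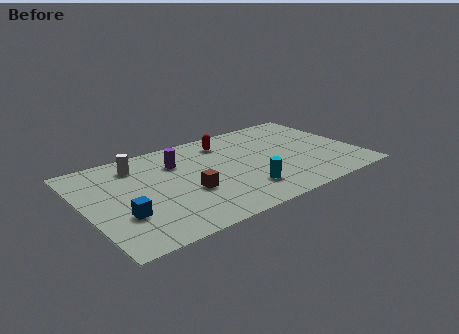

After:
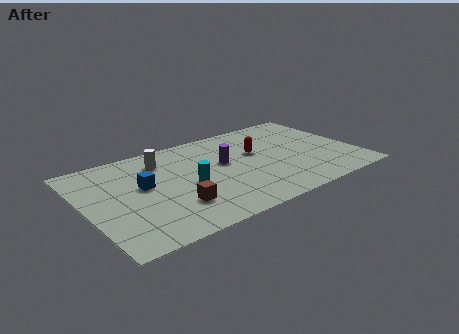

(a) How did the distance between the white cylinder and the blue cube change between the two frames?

-1.9

They were about 4.0 units apart before and 2.1 after — 1.9 units closer together.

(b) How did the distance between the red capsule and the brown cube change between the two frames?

+1.1

Before: roughly 4.2 units apart; after: 5.3. That's 1.1 units further apart.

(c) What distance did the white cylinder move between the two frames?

1.2

From (2.9, 6.4) to (4.1, 6.2), the white cylinder covered √(1.2² + 0.2²) ≈ 1.2 units.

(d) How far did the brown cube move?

1.1

The brown cube moved from about (4.9, 3.0) to (4.1, 2.2), a distance of √(0.8² + 0.8²) ≈ 1.1.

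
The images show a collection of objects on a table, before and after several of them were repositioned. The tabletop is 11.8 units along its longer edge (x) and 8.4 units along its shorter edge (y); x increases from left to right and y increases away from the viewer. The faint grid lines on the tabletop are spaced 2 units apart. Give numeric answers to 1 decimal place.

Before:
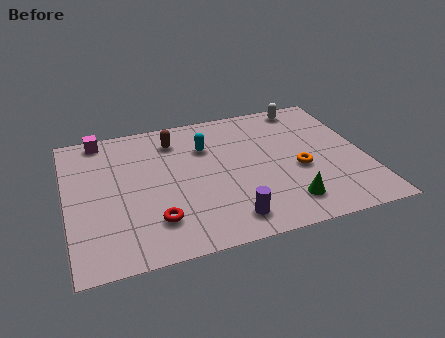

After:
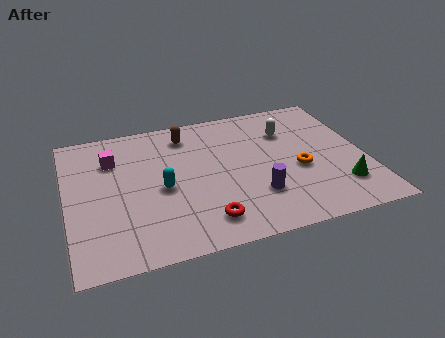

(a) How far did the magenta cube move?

1.6

The magenta cube moved from about (1.5, 7.6) to (1.9, 6.1), a distance of √(0.4² + 1.5²) ≈ 1.6.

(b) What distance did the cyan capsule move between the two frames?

2.8

From (5.6, 5.9) to (3.7, 3.8), the cyan capsule covered √(1.9² + 2.1²) ≈ 2.8 units.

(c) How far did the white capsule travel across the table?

1.7

The white capsule was near (9.8, 7.5) before and (8.9, 6.0) after, so it travelled √(0.9² + 1.5²) ≈ 1.7 units.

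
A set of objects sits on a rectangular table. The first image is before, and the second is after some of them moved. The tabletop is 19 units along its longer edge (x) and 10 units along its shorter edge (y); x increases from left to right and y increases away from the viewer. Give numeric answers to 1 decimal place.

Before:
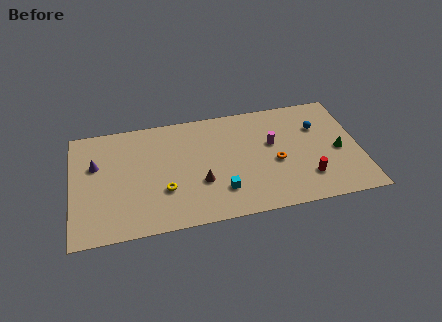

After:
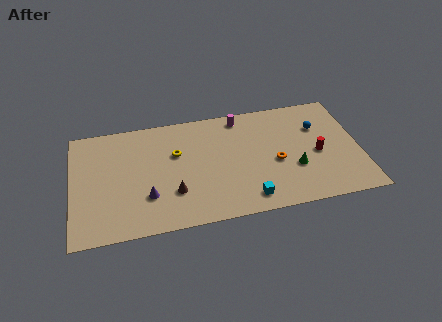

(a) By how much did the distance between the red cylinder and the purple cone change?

-2.9

The distance was about 14.3 in the first image and 11.4 in the second, so they moved 2.9 units closer together.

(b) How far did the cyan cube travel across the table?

2.0

The cyan cube moved from about (9.7, 2.5) to (11.4, 1.5), a distance of √(1.7² + 1.0²) ≈ 2.0.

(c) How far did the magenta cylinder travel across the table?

3.4

The magenta cylinder moved from about (13.3, 6.0) to (11.3, 8.8), a distance of √(2.0² + 2.8²) ≈ 3.4.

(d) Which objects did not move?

the orange torus and the blue sphere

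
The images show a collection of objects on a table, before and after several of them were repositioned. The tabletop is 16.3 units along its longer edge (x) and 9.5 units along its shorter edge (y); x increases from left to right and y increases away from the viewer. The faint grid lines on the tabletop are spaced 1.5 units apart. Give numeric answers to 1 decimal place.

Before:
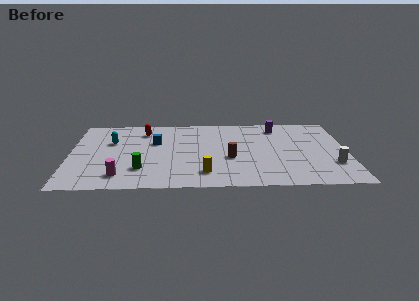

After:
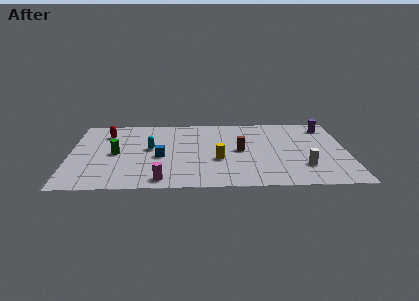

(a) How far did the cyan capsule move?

2.5

The cyan capsule moved from about (2.4, 6.2) to (4.7, 5.2), a distance of √(2.3² + 1.0²) ≈ 2.5.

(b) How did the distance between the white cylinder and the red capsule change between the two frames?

+0.4

The distance was about 12.1 in the first image and 12.5 in the second, so they moved 0.4 units further apart.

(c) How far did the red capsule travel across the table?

2.2

From (4.3, 7.6) to (2.1, 7.3), the red capsule covered √(2.2² + 0.3²) ≈ 2.2 units.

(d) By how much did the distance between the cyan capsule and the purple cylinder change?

+0.8

Before: roughly 10.0 units apart; after: 10.8. That's 0.8 units further apart.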